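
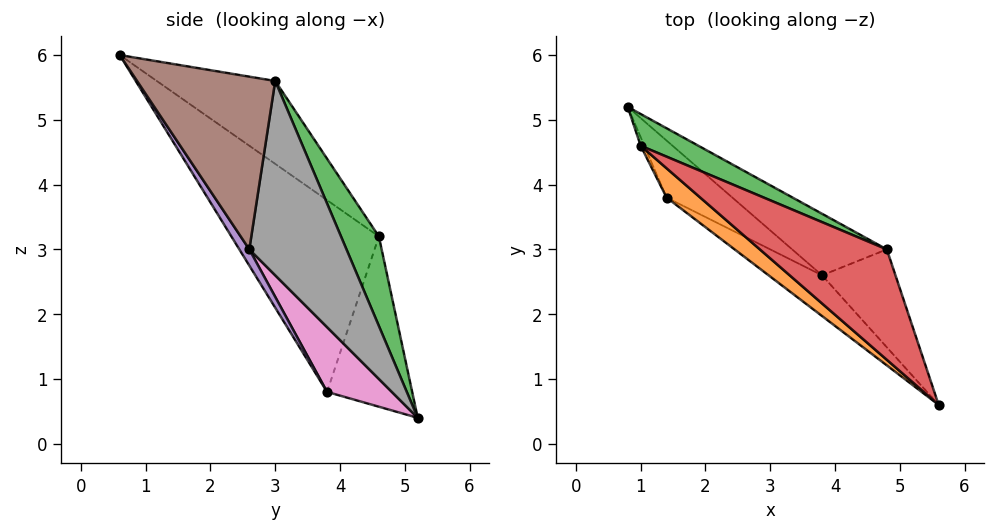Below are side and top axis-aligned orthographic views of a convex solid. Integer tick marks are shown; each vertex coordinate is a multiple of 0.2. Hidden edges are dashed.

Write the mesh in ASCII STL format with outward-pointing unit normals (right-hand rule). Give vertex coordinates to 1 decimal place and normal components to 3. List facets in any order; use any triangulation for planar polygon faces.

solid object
 facet normal -0.917 -0.399 -0.020
  outer loop
   vertex 1.4 3.8 0.8
   vertex 1.0 4.6 3.2
   vertex 0.8 5.2 0.4
  endloop
 endfacet
 facet normal -0.692 -0.711 0.122
  outer loop
   vertex 1.4 3.8 0.8
   vertex 5.6 0.6 6.0
   vertex 1.0 4.6 3.2
  endloop
 endfacet
 facet normal 0.282 0.942 0.182
  outer loop
   vertex 4.8 3.0 5.6
   vertex 0.8 5.2 0.4
   vertex 1.0 4.6 3.2
  endloop
 endfacet
 facet normal -0.546 -0.043 0.837
  outer loop
   vertex 4.8 3.0 5.6
   vertex 1.0 4.6 3.2
   vertex 5.6 0.6 6.0
  endloop
 endfacet
 facet normal 0.188 -0.761 -0.620
  outer loop
   vertex 3.8 2.6 3.0
   vertex 5.6 0.6 6.0
   vertex 1.4 3.8 0.8
  endloop
 endfacet
 facet normal 0.895 0.235 -0.380
  outer loop
   vertex 3.8 2.6 3.0
   vertex 4.8 3.0 5.6
   vertex 5.6 0.6 6.0
  endloop
 endfacet
 facet normal 0.698 0.097 -0.709
  outer loop
   vertex 3.8 2.6 3.0
   vertex 1.4 3.8 0.8
   vertex 0.8 5.2 0.4
  endloop
 endfacet
 facet normal 0.771 0.514 -0.376
  outer loop
   vertex 3.8 2.6 3.0
   vertex 0.8 5.2 0.4
   vertex 4.8 3.0 5.6
  endloop
 endfacet
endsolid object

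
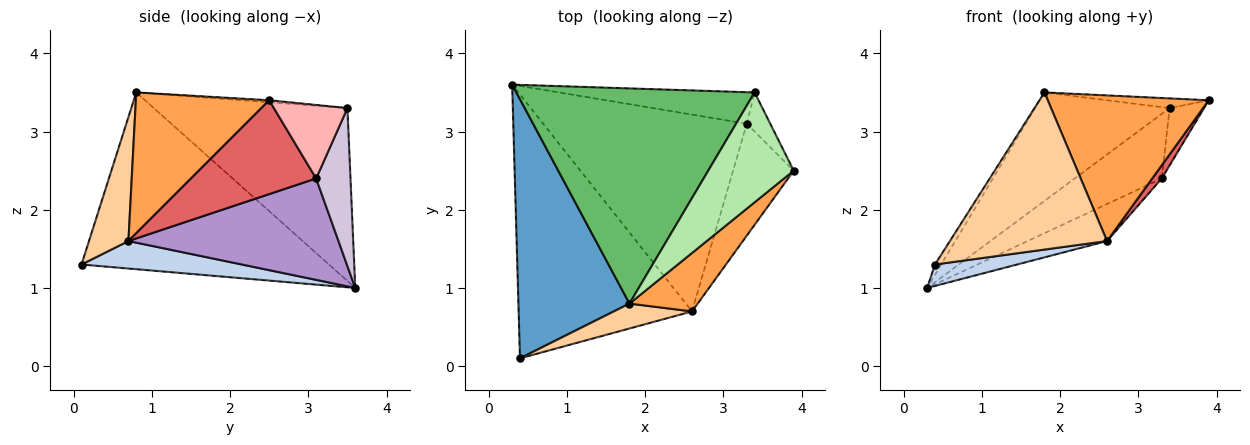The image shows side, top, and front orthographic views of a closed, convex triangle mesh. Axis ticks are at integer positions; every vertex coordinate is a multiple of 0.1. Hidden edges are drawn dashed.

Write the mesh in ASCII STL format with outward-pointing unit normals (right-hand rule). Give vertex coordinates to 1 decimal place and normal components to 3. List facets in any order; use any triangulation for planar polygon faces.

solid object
 facet normal -0.847 0.021 0.532
  outer loop
   vertex 1.8 0.8 3.5
   vertex 0.3 3.6 1.0
   vertex 0.4 0.1 1.3
  endloop
 endfacet
 facet normal 0.156 -0.080 -0.985
  outer loop
   vertex 2.6 0.7 1.6
   vertex 0.4 0.1 1.3
   vertex 0.3 3.6 1.0
  endloop
 endfacet
 facet normal 0.610 -0.736 0.295
  outer loop
   vertex 2.6 0.7 1.6
   vertex 3.9 2.5 3.4
   vertex 1.8 0.8 3.5
  endloop
 endfacet
 facet normal 0.241 -0.959 0.152
  outer loop
   vertex 2.6 0.7 1.6
   vertex 1.8 0.8 3.5
   vertex 0.4 0.1 1.3
  endloop
 endfacet
 facet normal -0.544 0.378 0.749
  outer loop
   vertex 3.4 3.5 3.3
   vertex 0.3 3.6 1.0
   vertex 1.8 0.8 3.5
  endloop
 endfacet
 facet normal -0.024 0.088 0.996
  outer loop
   vertex 3.4 3.5 3.3
   vertex 1.8 0.8 3.5
   vertex 3.9 2.5 3.4
  endloop
 endfacet
 facet normal 0.838 -0.064 -0.541
  outer loop
   vertex 3.3 3.1 2.4
   vertex 3.9 2.5 3.4
   vertex 2.6 0.7 1.6
  endloop
 endfacet
 facet normal 0.870 0.407 -0.278
  outer loop
   vertex 3.3 3.1 2.4
   vertex 3.4 3.5 3.3
   vertex 3.9 2.5 3.4
  endloop
 endfacet
 facet normal 0.440 0.166 -0.883
  outer loop
   vertex 3.3 3.1 2.4
   vertex 2.6 0.7 1.6
   vertex 0.3 3.6 1.0
  endloop
 endfacet
 facet normal 0.334 0.847 -0.414
  outer loop
   vertex 3.3 3.1 2.4
   vertex 0.3 3.6 1.0
   vertex 3.4 3.5 3.3
  endloop
 endfacet
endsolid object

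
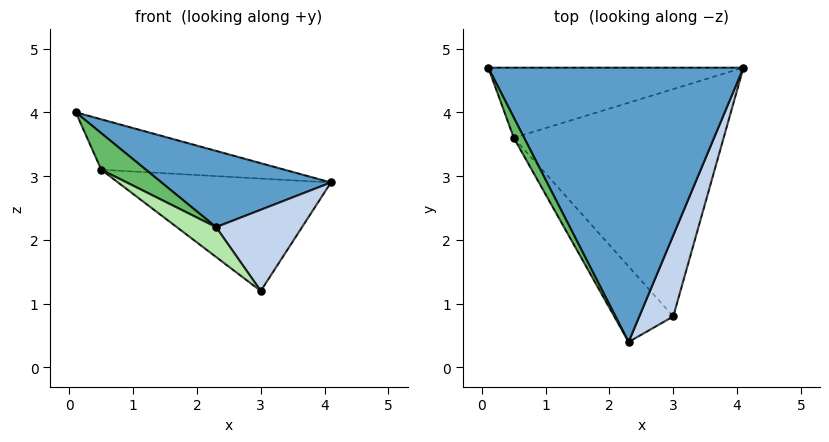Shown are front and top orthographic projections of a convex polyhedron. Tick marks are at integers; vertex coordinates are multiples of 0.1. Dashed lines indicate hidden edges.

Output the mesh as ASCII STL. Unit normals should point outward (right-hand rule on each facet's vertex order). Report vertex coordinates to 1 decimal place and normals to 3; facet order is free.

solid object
 facet normal 0.256 -0.259 0.931
  outer loop
   vertex 2.3 0.4 2.2
   vertex 4.1 4.7 2.9
   vertex 0.1 4.7 4.0
  endloop
 endfacet
 facet normal 0.816 -0.408 0.408
  outer loop
   vertex 3.0 0.8 1.2
   vertex 4.1 4.7 2.9
   vertex 2.3 0.4 2.2
  endloop
 endfacet
 facet normal -0.218 0.569 -0.793
  outer loop
   vertex 0.5 3.6 3.1
   vertex 0.1 4.7 4.0
   vertex 4.1 4.7 2.9
  endloop
 endfacet
 facet normal -0.182 0.436 -0.882
  outer loop
   vertex 0.5 3.6 3.1
   vertex 4.1 4.7 2.9
   vertex 3.0 0.8 1.2
  endloop
 endfacet
 facet normal -0.795 -0.530 0.295
  outer loop
   vertex 0.5 3.6 3.1
   vertex 2.3 0.4 2.2
   vertex 0.1 4.7 4.0
  endloop
 endfacet
 facet normal -0.745 -0.245 -0.620
  outer loop
   vertex 0.5 3.6 3.1
   vertex 3.0 0.8 1.2
   vertex 2.3 0.4 2.2
  endloop
 endfacet
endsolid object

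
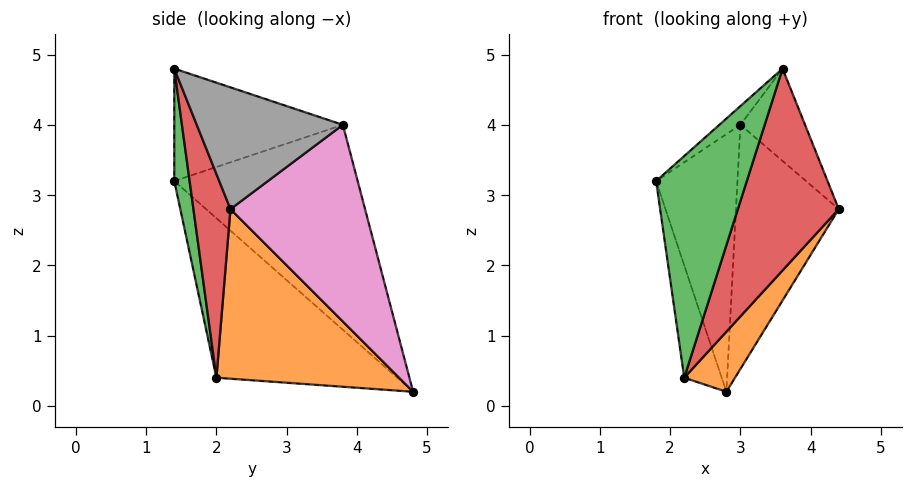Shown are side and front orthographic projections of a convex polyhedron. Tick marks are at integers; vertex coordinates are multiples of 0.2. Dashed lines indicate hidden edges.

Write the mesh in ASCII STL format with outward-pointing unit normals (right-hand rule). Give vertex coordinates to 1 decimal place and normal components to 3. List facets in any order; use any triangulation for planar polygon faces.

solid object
 facet normal -0.975 0.202 -0.096
  outer loop
   vertex 2.2 2.0 0.4
   vertex 1.8 1.4 3.2
   vertex 2.8 4.8 0.2
  endloop
 endfacet
 facet normal 0.730 -0.203 -0.652
  outer loop
   vertex 2.2 2.0 0.4
   vertex 2.8 4.8 0.2
   vertex 4.4 2.2 2.8
  endloop
 endfacet
 facet normal 0.164 -0.969 -0.184
  outer loop
   vertex 2.2 2.0 0.4
   vertex 3.6 1.4 4.8
   vertex 1.8 1.4 3.2
  endloop
 endfacet
 facet normal 0.335 -0.913 -0.231
  outer loop
   vertex 2.2 2.0 0.4
   vertex 4.4 2.2 2.8
   vertex 3.6 1.4 4.8
  endloop
 endfacet
 facet normal -0.903 0.401 0.153
  outer loop
   vertex 3.0 3.8 4.0
   vertex 2.8 4.8 0.2
   vertex 1.8 1.4 3.2
  endloop
 endfacet
 facet normal -0.662 0.083 0.745
  outer loop
   vertex 3.0 3.8 4.0
   vertex 1.8 1.4 3.2
   vertex 3.6 1.4 4.8
  endloop
 endfacet
 facet normal 0.789 0.603 0.117
  outer loop
   vertex 3.0 3.8 4.0
   vertex 4.4 2.2 2.8
   vertex 2.8 4.8 0.2
  endloop
 endfacet
 facet normal 0.809 0.358 0.467
  outer loop
   vertex 3.0 3.8 4.0
   vertex 3.6 1.4 4.8
   vertex 4.4 2.2 2.8
  endloop
 endfacet
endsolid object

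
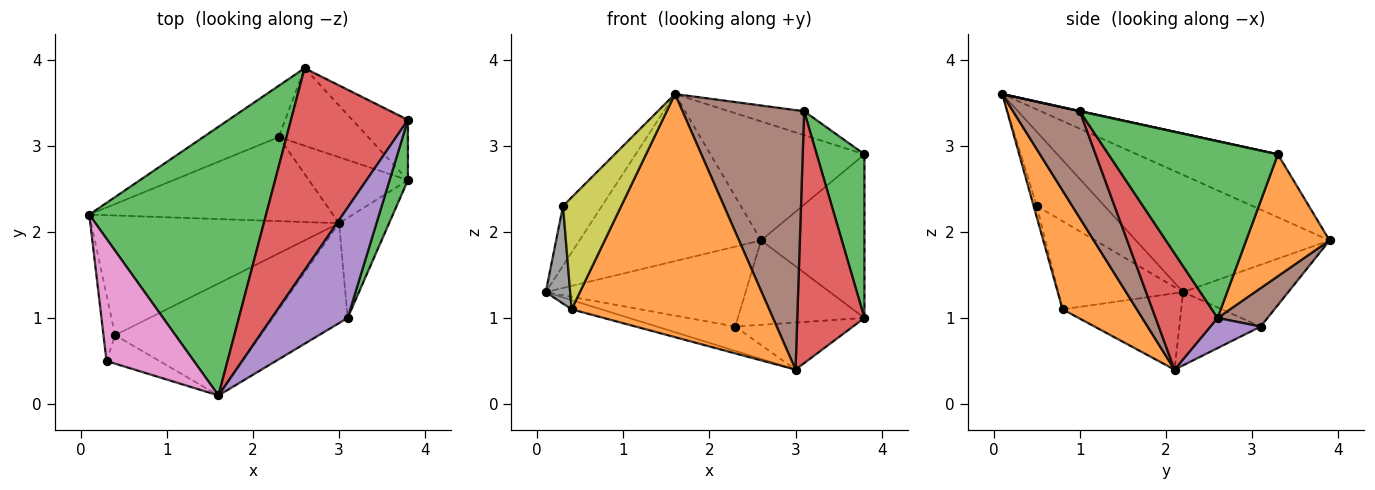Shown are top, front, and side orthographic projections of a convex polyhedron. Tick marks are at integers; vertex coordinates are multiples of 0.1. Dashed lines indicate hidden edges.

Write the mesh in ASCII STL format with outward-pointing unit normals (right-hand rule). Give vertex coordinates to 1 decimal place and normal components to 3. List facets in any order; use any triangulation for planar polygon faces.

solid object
 facet normal -0.293 0.073 -0.953
  outer loop
   vertex 0.4 0.8 1.1
   vertex 0.1 2.2 1.3
   vertex 3.0 2.1 0.4
  endloop
 endfacet
 facet normal 0.323 -0.860 -0.396
  outer loop
   vertex 0.4 0.8 1.1
   vertex 3.0 2.1 0.4
   vertex 1.6 0.1 3.6
  endloop
 endfacet
 facet normal -0.491 0.460 0.740
  outer loop
   vertex 2.6 3.9 1.9
   vertex 0.1 2.2 1.3
   vertex 1.6 0.1 3.6
  endloop
 endfacet
 facet normal -0.421 0.460 0.781
  outer loop
   vertex 2.6 3.9 1.9
   vertex 1.6 0.1 3.6
   vertex 3.8 3.3 2.9
  endloop
 endfacet
 facet normal 0.003 0.211 0.977
  outer loop
   vertex 3.1 1.0 3.4
   vertex 3.8 3.3 2.9
   vertex 1.6 0.1 3.6
  endloop
 endfacet
 facet normal 0.456 -0.831 -0.320
  outer loop
   vertex 3.1 1.0 3.4
   vertex 1.6 0.1 3.6
   vertex 3.0 2.1 0.4
  endloop
 endfacet
 facet normal -0.607 0.349 0.714
  outer loop
   vertex 0.3 0.5 2.3
   vertex 1.6 0.1 3.6
   vertex 0.1 2.2 1.3
  endloop
 endfacet
 facet normal -0.973 -0.190 -0.129
  outer loop
   vertex 0.3 0.5 2.3
   vertex 0.1 2.2 1.3
   vertex 0.4 0.8 1.1
  endloop
 endfacet
 facet normal -0.052 -0.968 -0.246
  outer loop
   vertex 0.3 0.5 2.3
   vertex 0.4 0.8 1.1
   vertex 1.6 0.1 3.6
  endloop
 endfacet
 facet normal -0.277 0.267 -0.923
  outer loop
   vertex 2.3 3.1 0.9
   vertex 3.0 2.1 0.4
   vertex 0.1 2.2 1.3
  endloop
 endfacet
 facet normal -0.405 0.769 -0.494
  outer loop
   vertex 2.3 3.1 0.9
   vertex 0.1 2.2 1.3
   vertex 2.6 3.9 1.9
  endloop
 endfacet
 facet normal 0.604 0.748 -0.276
  outer loop
   vertex 3.8 2.6 1.0
   vertex 2.6 3.9 1.9
   vertex 3.8 3.3 2.9
  endloop
 endfacet
 facet normal 0.958 -0.270 0.099
  outer loop
   vertex 3.8 2.6 1.0
   vertex 3.8 3.3 2.9
   vertex 3.1 1.0 3.4
  endloop
 endfacet
 facet normal 0.651 -0.705 -0.280
  outer loop
   vertex 3.8 2.6 1.0
   vertex 3.1 1.0 3.4
   vertex 3.0 2.1 0.4
  endloop
 endfacet
 facet normal 0.241 0.564 -0.790
  outer loop
   vertex 3.8 2.6 1.0
   vertex 3.0 2.1 0.4
   vertex 2.3 3.1 0.9
  endloop
 endfacet
 facet normal 0.279 0.707 -0.650
  outer loop
   vertex 3.8 2.6 1.0
   vertex 2.3 3.1 0.9
   vertex 2.6 3.9 1.9
  endloop
 endfacet
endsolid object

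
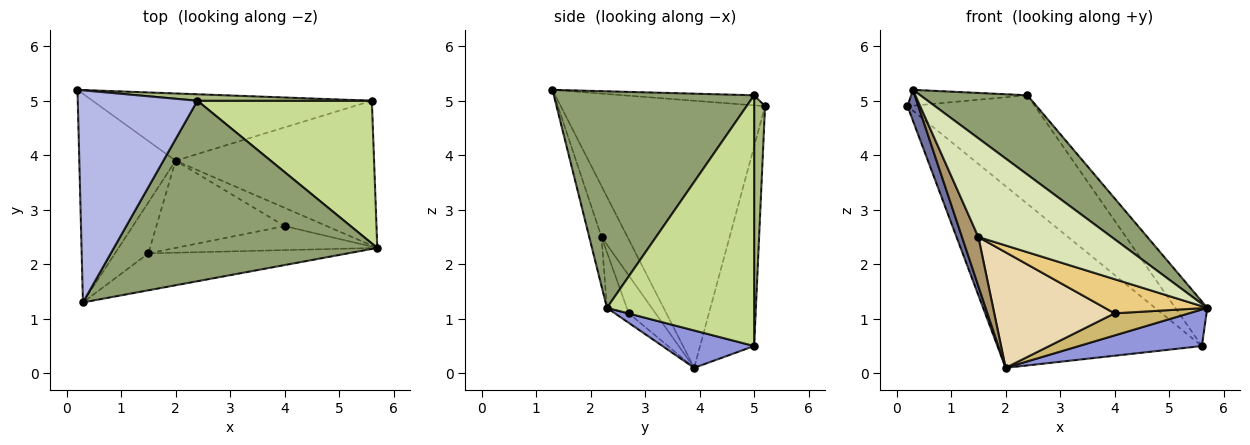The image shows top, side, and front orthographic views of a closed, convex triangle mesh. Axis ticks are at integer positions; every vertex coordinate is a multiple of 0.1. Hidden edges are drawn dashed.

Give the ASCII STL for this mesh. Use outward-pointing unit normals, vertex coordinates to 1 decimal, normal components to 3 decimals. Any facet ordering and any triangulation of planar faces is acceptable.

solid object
 facet normal -0.940 -0.050 -0.339
  outer loop
   vertex 2.0 3.9 0.1
   vertex 0.3 1.3 5.2
   vertex 0.2 5.2 4.9
  endloop
 endfacet
 facet normal -0.241 0.910 -0.337
  outer loop
   vertex 5.6 5.0 0.5
   vertex 2.0 3.9 0.1
   vertex 0.2 5.2 4.9
  endloop
 endfacet
 facet normal 0.180 -0.241 -0.954
  outer loop
   vertex 5.6 5.0 0.5
   vertex 5.7 2.3 1.2
   vertex 2.0 3.9 0.1
  endloop
 endfacet
 facet normal -0.084 0.074 0.994
  outer loop
   vertex 2.4 5.0 5.1
   vertex 0.2 5.2 4.9
   vertex 0.3 1.3 5.2
  endloop
 endfacet
 facet normal 0.601 -0.322 0.731
  outer loop
   vertex 2.4 5.0 5.1
   vertex 0.3 1.3 5.2
   vertex 5.7 2.3 1.2
  endloop
 endfacet
 facet normal 0.085 0.995 0.059
  outer loop
   vertex 2.4 5.0 5.1
   vertex 5.6 5.0 0.5
   vertex 0.2 5.2 4.9
  endloop
 endfacet
 facet normal 0.808 0.176 0.562
  outer loop
   vertex 2.4 5.0 5.1
   vertex 5.7 2.3 1.2
   vertex 5.6 5.0 0.5
  endloop
 endfacet
 facet normal -0.086 -0.933 -0.349
  outer loop
   vertex 1.5 2.2 2.5
   vertex 5.7 2.3 1.2
   vertex 0.3 1.3 5.2
  endloop
 endfacet
 facet normal -0.740 -0.466 -0.484
  outer loop
   vertex 1.5 2.2 2.5
   vertex 0.3 1.3 5.2
   vertex 2.0 3.9 0.1
  endloop
 endfacet
 facet normal -0.142 -0.763 -0.631
  outer loop
   vertex 4.0 2.7 1.1
   vertex 2.0 3.9 0.1
   vertex 5.7 2.3 1.2
  endloop
 endfacet
 facet normal -0.157 -0.808 -0.568
  outer loop
   vertex 4.0 2.7 1.1
   vertex 5.7 2.3 1.2
   vertex 1.5 2.2 2.5
  endloop
 endfacet
 facet normal -0.175 -0.786 -0.593
  outer loop
   vertex 4.0 2.7 1.1
   vertex 1.5 2.2 2.5
   vertex 2.0 3.9 0.1
  endloop
 endfacet
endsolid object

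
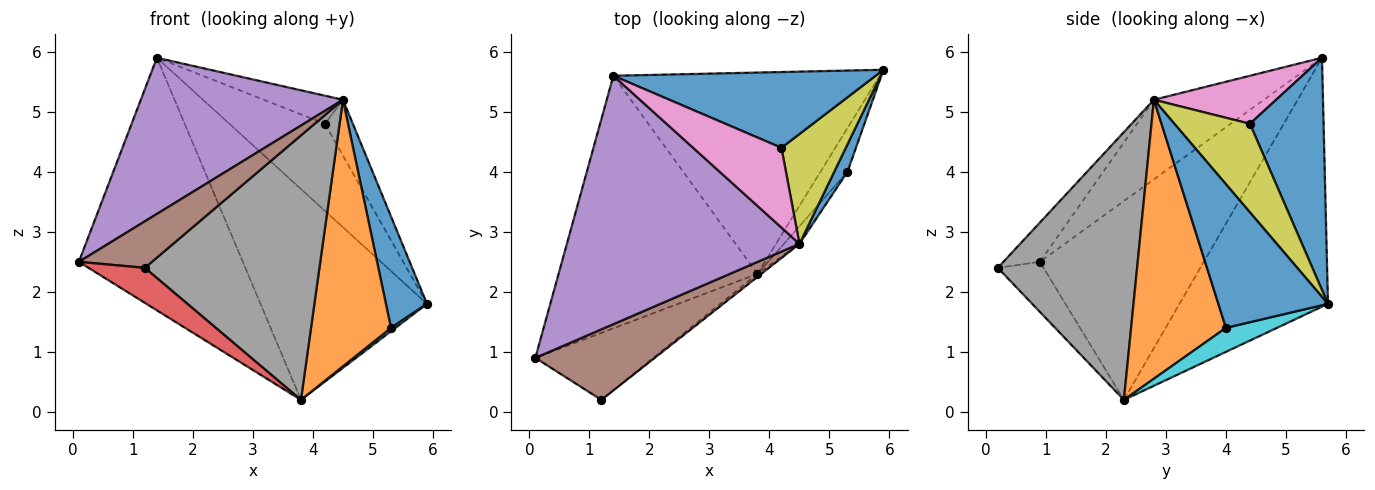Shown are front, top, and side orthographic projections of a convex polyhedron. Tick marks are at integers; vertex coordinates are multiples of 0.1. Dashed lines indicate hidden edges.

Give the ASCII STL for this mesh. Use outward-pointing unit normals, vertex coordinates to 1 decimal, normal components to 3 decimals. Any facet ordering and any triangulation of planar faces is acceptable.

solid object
 facet normal 0.502 0.652 0.567
  outer loop
   vertex 4.2 4.4 4.8
   vertex 5.9 5.7 1.8
   vertex 1.4 5.6 5.9
  endloop
 endfacet
 facet normal -0.577 0.577 -0.577
  outer loop
   vertex 3.8 2.3 0.2
   vertex 0.1 0.9 2.5
   vertex 1.4 5.6 5.9
  endloop
 endfacet
 facet normal -0.542 0.608 -0.580
  outer loop
   vertex 3.8 2.3 0.2
   vertex 1.4 5.6 5.9
   vertex 5.9 5.7 1.8
  endloop
 endfacet
 facet normal -0.352 -0.434 -0.830
  outer loop
   vertex 3.8 2.3 0.2
   vertex 1.2 0.2 2.4
   vertex 0.1 0.9 2.5
  endloop
 endfacet
 facet normal -0.278 -0.511 0.813
  outer loop
   vertex 4.5 2.8 5.2
   vertex 1.4 5.6 5.9
   vertex 0.1 0.9 2.5
  endloop
 endfacet
 facet normal -0.265 -0.531 0.805
  outer loop
   vertex 4.5 2.8 5.2
   vertex 0.1 0.9 2.5
   vertex 1.2 0.2 2.4
  endloop
 endfacet
 facet normal 0.456 0.295 0.839
  outer loop
   vertex 4.5 2.8 5.2
   vertex 4.2 4.4 4.8
   vertex 1.4 5.6 5.9
  endloop
 endfacet
 facet normal 0.624 -0.782 -0.009
  outer loop
   vertex 4.5 2.8 5.2
   vertex 1.2 0.2 2.4
   vertex 3.8 2.3 0.2
  endloop
 endfacet
 facet normal 0.775 0.286 0.563
  outer loop
   vertex 4.5 2.8 5.2
   vertex 5.9 5.7 1.8
   vertex 4.2 4.4 4.8
  endloop
 endfacet
 facet normal 0.663 -0.059 -0.746
  outer loop
   vertex 5.3 4.0 1.4
   vertex 3.8 2.3 0.2
   vertex 5.9 5.7 1.8
  endloop
 endfacet
 facet normal 0.933 -0.350 0.086
  outer loop
   vertex 5.3 4.0 1.4
   vertex 5.9 5.7 1.8
   vertex 4.5 2.8 5.2
  endloop
 endfacet
 facet normal 0.764 -0.644 -0.043
  outer loop
   vertex 5.3 4.0 1.4
   vertex 4.5 2.8 5.2
   vertex 3.8 2.3 0.2
  endloop
 endfacet
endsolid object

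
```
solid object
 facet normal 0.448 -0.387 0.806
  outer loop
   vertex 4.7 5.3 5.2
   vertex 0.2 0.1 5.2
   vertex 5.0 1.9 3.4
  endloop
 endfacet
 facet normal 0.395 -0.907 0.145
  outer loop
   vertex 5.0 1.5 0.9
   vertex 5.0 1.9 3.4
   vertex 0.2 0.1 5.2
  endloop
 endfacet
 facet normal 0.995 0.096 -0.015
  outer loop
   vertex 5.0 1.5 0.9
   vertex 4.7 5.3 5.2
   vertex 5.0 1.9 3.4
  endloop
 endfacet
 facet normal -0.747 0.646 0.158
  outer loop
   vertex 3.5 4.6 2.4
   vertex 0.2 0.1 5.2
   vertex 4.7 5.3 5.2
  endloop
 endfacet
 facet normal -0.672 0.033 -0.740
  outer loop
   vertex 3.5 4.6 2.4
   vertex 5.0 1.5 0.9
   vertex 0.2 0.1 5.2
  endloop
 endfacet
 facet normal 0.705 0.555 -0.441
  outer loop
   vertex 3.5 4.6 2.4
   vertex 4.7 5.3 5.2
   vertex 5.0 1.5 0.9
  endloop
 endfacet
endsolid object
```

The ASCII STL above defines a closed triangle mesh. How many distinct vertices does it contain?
5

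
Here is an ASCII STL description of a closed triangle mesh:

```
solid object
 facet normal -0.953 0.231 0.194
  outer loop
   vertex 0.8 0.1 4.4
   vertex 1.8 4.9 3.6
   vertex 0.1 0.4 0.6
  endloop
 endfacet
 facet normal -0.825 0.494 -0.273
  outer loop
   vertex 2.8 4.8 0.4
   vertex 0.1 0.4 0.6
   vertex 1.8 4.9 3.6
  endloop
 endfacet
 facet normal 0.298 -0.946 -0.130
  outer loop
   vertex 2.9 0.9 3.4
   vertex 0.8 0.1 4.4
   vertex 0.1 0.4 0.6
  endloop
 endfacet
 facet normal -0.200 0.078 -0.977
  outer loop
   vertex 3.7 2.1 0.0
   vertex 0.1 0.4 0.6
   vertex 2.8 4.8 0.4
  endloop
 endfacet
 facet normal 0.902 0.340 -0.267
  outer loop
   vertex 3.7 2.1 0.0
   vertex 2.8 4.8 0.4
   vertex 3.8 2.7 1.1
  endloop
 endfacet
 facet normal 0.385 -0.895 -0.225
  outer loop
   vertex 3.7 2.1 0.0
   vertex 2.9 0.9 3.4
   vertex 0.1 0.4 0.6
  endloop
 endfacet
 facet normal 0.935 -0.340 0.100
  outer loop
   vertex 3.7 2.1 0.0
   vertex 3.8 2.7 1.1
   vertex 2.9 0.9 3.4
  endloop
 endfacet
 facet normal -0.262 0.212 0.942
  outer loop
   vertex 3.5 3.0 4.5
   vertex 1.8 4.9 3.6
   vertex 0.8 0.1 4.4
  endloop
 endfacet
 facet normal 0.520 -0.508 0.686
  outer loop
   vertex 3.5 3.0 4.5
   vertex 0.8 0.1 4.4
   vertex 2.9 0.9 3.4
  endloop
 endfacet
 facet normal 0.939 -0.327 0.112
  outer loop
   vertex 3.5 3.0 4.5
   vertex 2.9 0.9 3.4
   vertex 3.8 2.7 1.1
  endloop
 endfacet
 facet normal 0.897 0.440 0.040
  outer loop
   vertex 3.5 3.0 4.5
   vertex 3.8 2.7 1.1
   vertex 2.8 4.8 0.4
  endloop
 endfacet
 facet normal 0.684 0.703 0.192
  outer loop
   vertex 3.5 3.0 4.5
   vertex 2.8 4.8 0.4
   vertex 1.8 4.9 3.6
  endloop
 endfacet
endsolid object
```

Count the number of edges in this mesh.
18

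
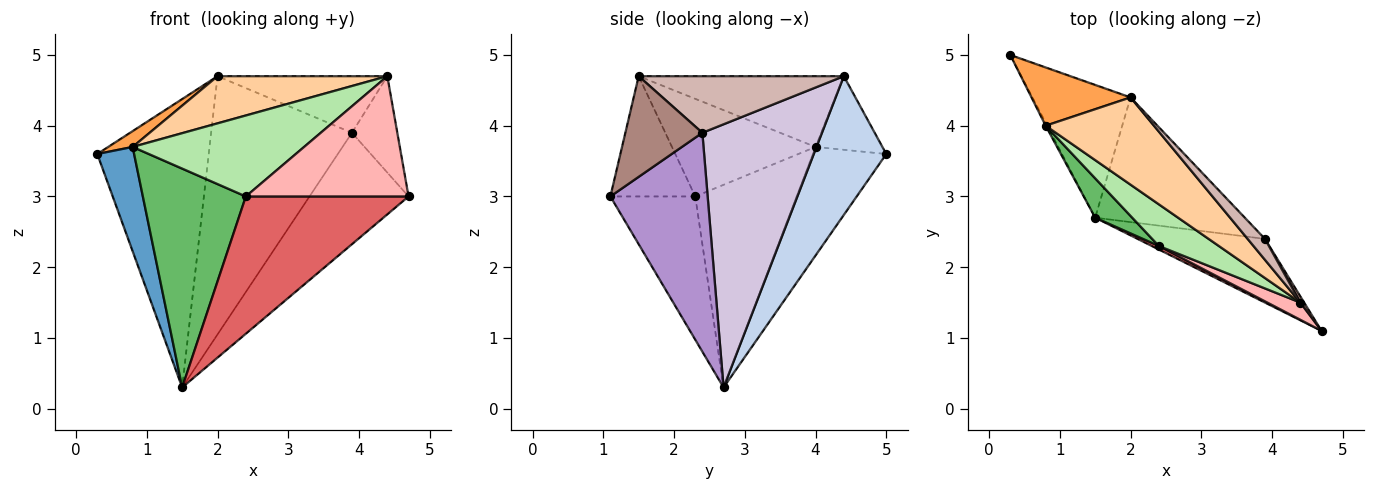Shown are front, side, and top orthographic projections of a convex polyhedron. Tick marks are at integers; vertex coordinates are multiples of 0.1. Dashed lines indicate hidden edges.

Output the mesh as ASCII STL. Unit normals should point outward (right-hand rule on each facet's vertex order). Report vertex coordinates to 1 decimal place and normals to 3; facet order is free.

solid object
 facet normal -0.894 -0.448 -0.013
  outer loop
   vertex 0.8 4.0 3.7
   vertex 0.3 5.0 3.6
   vertex 1.5 2.7 0.3
  endloop
 endfacet
 facet normal 0.509 0.782 -0.360
  outer loop
   vertex 2.0 4.4 4.7
   vertex 1.5 2.7 0.3
   vertex 0.3 5.0 3.6
  endloop
 endfacet
 facet normal -0.583 -0.213 0.784
  outer loop
   vertex 2.0 4.4 4.7
   vertex 0.3 5.0 3.6
   vertex 0.8 4.0 3.7
  endloop
 endfacet
 facet normal -0.498 -0.412 0.763
  outer loop
   vertex 2.0 4.4 4.7
   vertex 0.8 4.0 3.7
   vertex 4.4 1.5 4.7
  endloop
 endfacet
 facet normal -0.696 -0.707 0.127
  outer loop
   vertex 2.4 2.3 3.0
   vertex 0.8 4.0 3.7
   vertex 1.5 2.7 0.3
  endloop
 endfacet
 facet normal -0.597 -0.713 0.367
  outer loop
   vertex 2.4 2.3 3.0
   vertex 4.4 1.5 4.7
   vertex 0.8 4.0 3.7
  endloop
 endfacet
 facet normal -0.462 -0.886 0.023
  outer loop
   vertex 2.4 2.3 3.0
   vertex 1.5 2.7 0.3
   vertex 4.7 1.1 3.0
  endloop
 endfacet
 facet normal -0.459 -0.880 0.126
  outer loop
   vertex 2.4 2.3 3.0
   vertex 4.7 1.1 3.0
   vertex 4.4 1.5 4.7
  endloop
 endfacet
 facet normal 0.649 0.661 -0.378
  outer loop
   vertex 3.9 2.4 3.9
   vertex 4.7 1.1 3.0
   vertex 1.5 2.7 0.3
  endloop
 endfacet
 facet normal 0.608 0.715 -0.345
  outer loop
   vertex 3.9 2.4 3.9
   vertex 1.5 2.7 0.3
   vertex 2.0 4.4 4.7
  endloop
 endfacet
 facet normal 0.861 0.507 0.033
  outer loop
   vertex 3.9 2.4 3.9
   vertex 4.4 1.5 4.7
   vertex 4.7 1.1 3.0
  endloop
 endfacet
 facet normal 0.750 0.621 0.229
  outer loop
   vertex 3.9 2.4 3.9
   vertex 2.0 4.4 4.7
   vertex 4.4 1.5 4.7
  endloop
 endfacet
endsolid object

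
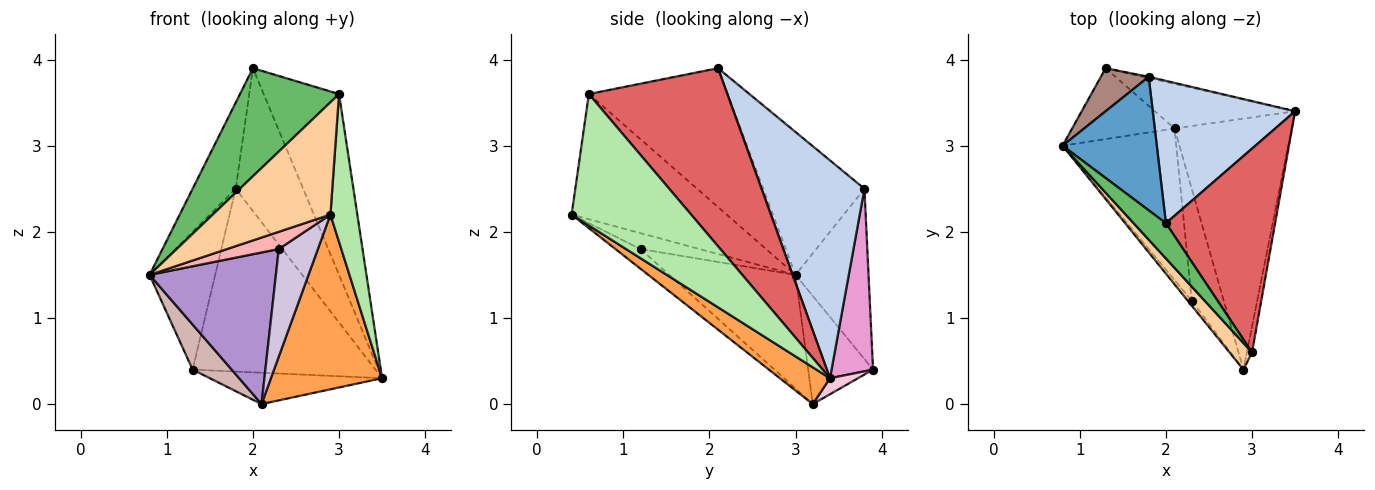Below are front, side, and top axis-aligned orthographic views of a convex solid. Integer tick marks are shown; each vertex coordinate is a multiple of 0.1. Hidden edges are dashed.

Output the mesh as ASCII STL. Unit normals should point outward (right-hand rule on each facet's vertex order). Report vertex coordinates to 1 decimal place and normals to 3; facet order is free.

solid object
 facet normal -0.787 0.335 0.519
  outer loop
   vertex 1.8 3.8 2.5
   vertex 0.8 3.0 1.5
   vertex 2.0 2.1 3.9
  endloop
 endfacet
 facet normal 0.734 0.481 0.480
  outer loop
   vertex 1.8 3.8 2.5
   vertex 2.0 2.1 3.9
   vertex 3.5 3.4 0.3
  endloop
 endfacet
 facet normal 0.249 -0.553 -0.795
  outer loop
   vertex 2.1 3.2 0.0
   vertex 3.5 3.4 0.3
   vertex 2.9 0.4 2.2
  endloop
 endfacet
 facet normal -0.788 -0.599 0.142
  outer loop
   vertex 3.0 0.6 3.6
   vertex 0.8 3.0 1.5
   vertex 2.9 0.4 2.2
  endloop
 endfacet
 facet normal -0.800 -0.571 0.186
  outer loop
   vertex 3.0 0.6 3.6
   vertex 2.0 2.1 3.9
   vertex 0.8 3.0 1.5
  endloop
 endfacet
 facet normal 0.975 -0.219 -0.038
  outer loop
   vertex 3.0 0.6 3.6
   vertex 2.9 0.4 2.2
   vertex 3.5 3.4 0.3
  endloop
 endfacet
 facet normal 0.773 0.421 0.474
  outer loop
   vertex 3.0 0.6 3.6
   vertex 3.5 3.4 0.3
   vertex 2.0 2.1 3.9
  endloop
 endfacet
 facet normal -0.740 -0.647 -0.185
  outer loop
   vertex 2.3 1.2 1.8
   vertex 2.9 0.4 2.2
   vertex 0.8 3.0 1.5
  endloop
 endfacet
 facet normal -0.577 -0.577 -0.577
  outer loop
   vertex 2.3 1.2 1.8
   vertex 0.8 3.0 1.5
   vertex 2.1 3.2 0.0
  endloop
 endfacet
 facet normal -0.405 -0.634 -0.659
  outer loop
   vertex 2.3 1.2 1.8
   vertex 2.1 3.2 0.0
   vertex 2.9 0.4 2.2
  endloop
 endfacet
 facet normal -0.728 0.654 0.204
  outer loop
   vertex 1.3 3.9 0.4
   vertex 0.8 3.0 1.5
   vertex 1.8 3.8 2.5
  endloop
 endfacet
 facet normal -0.665 -0.400 -0.630
  outer loop
   vertex 1.3 3.9 0.4
   vertex 2.1 3.2 0.0
   vertex 0.8 3.0 1.5
  endloop
 endfacet
 facet normal 0.221 0.975 -0.006
  outer loop
   vertex 1.3 3.9 0.4
   vertex 1.8 3.8 2.5
   vertex 3.5 3.4 0.3
  endloop
 endfacet
 facet normal 0.093 0.572 -0.815
  outer loop
   vertex 1.3 3.9 0.4
   vertex 3.5 3.4 0.3
   vertex 2.1 3.2 0.0
  endloop
 endfacet
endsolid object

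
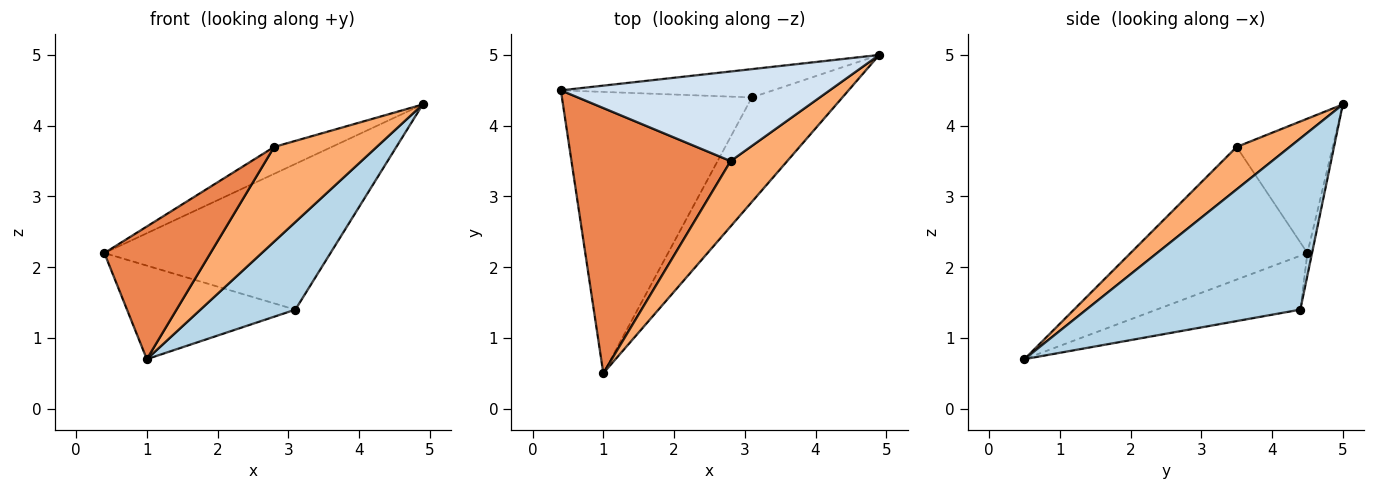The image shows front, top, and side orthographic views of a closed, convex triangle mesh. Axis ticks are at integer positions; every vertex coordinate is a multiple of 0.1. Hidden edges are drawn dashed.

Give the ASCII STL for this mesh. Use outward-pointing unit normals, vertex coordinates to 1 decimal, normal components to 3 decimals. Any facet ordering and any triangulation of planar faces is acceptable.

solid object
 facet normal -0.020 0.981 -0.191
  outer loop
   vertex 3.1 4.4 1.4
   vertex 0.4 4.5 2.2
   vertex 4.9 5.0 4.3
  endloop
 endfacet
 facet normal -0.260 0.305 -0.916
  outer loop
   vertex 3.1 4.4 1.4
   vertex 1.0 0.5 0.7
   vertex 0.4 4.5 2.2
  endloop
 endfacet
 facet normal 0.823 -0.365 -0.435
  outer loop
   vertex 3.1 4.4 1.4
   vertex 4.9 5.0 4.3
   vertex 1.0 0.5 0.7
  endloop
 endfacet
 facet normal -0.432 0.259 0.864
  outer loop
   vertex 2.8 3.5 3.7
   vertex 4.9 5.0 4.3
   vertex 0.4 4.5 2.2
  endloop
 endfacet
 facet normal -0.598 -0.359 0.717
  outer loop
   vertex 2.8 3.5 3.7
   vertex 0.4 4.5 2.2
   vertex 1.0 0.5 0.7
  endloop
 endfacet
 facet normal 0.392 -0.757 0.522
  outer loop
   vertex 2.8 3.5 3.7
   vertex 1.0 0.5 0.7
   vertex 4.9 5.0 4.3
  endloop
 endfacet
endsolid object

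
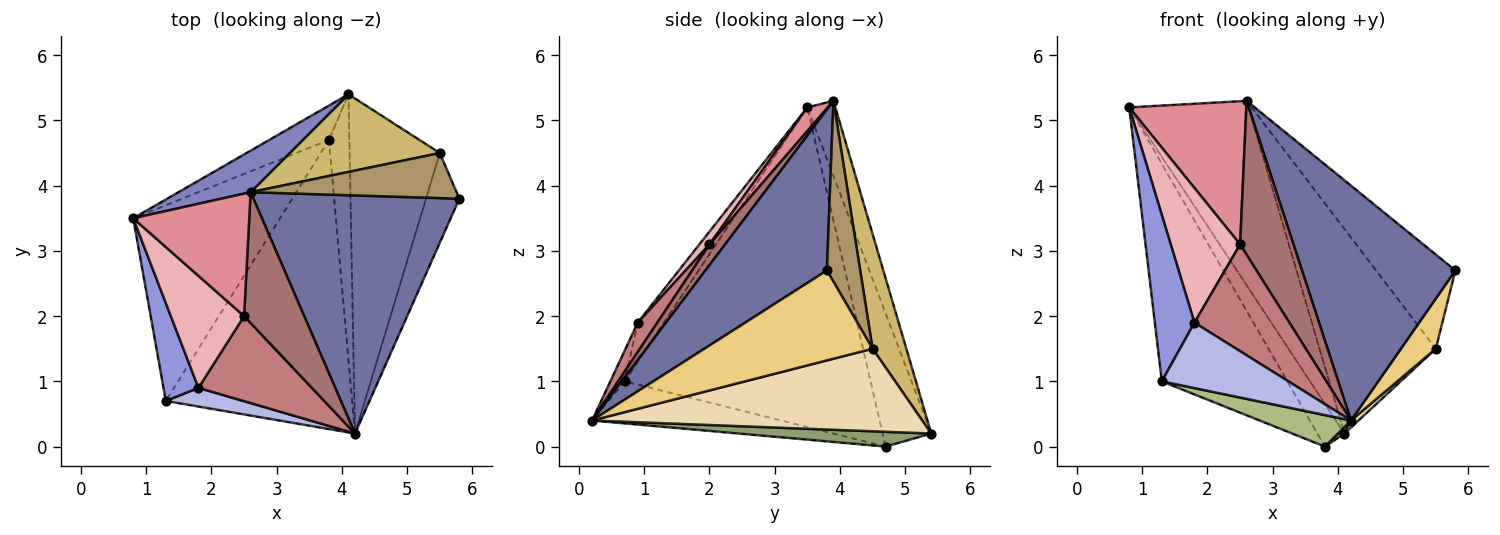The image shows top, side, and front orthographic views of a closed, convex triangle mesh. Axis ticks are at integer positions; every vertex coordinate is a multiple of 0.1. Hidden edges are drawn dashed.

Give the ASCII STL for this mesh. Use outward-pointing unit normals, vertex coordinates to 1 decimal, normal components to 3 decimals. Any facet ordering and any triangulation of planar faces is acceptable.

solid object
 facet normal 0.486 -0.614 0.622
  outer loop
   vertex 2.6 3.9 5.3
   vertex 4.2 0.2 0.4
   vertex 5.8 3.8 2.7
  endloop
 endfacet
 facet normal -0.223 0.951 0.214
  outer loop
   vertex 2.6 3.9 5.3
   vertex 4.1 5.4 0.2
   vertex 0.8 3.5 5.2
  endloop
 endfacet
 facet normal -0.494 -0.750 0.441
  outer loop
   vertex 1.8 0.9 1.9
   vertex 0.8 3.5 5.2
   vertex 1.3 0.7 1.0
  endloop
 endfacet
 facet normal -0.108 -0.956 0.273
  outer loop
   vertex 1.8 0.9 1.9
   vertex 1.3 0.7 1.0
   vertex 4.2 0.2 0.4
  endloop
 endfacet
 facet normal 0.586 -0.020 -0.810
  outer loop
   vertex 3.8 4.7 0.0
   vertex 4.1 5.4 0.2
   vertex 4.2 0.2 0.4
  endloop
 endfacet
 facet normal -0.219 -0.106 -0.970
  outer loop
   vertex 3.8 4.7 0.0
   vertex 4.2 0.2 0.4
   vertex 1.3 0.7 1.0
  endloop
 endfacet
 facet normal -0.814 0.453 -0.365
  outer loop
   vertex 3.8 4.7 0.0
   vertex 0.8 3.5 5.2
   vertex 4.1 5.4 0.2
  endloop
 endfacet
 facet normal -0.824 0.421 -0.379
  outer loop
   vertex 3.8 4.7 0.0
   vertex 1.3 0.7 1.0
   vertex 0.8 3.5 5.2
  endloop
 endfacet
 facet normal 0.354 0.844 0.404
  outer loop
   vertex 5.5 4.5 1.5
   vertex 2.6 3.9 5.3
   vertex 5.8 3.8 2.7
  endloop
 endfacet
 facet normal 0.262 0.902 0.342
  outer loop
   vertex 5.5 4.5 1.5
   vertex 4.1 5.4 0.2
   vertex 2.6 3.9 5.3
  endloop
 endfacet
 facet normal 0.920 -0.191 -0.341
  outer loop
   vertex 5.5 4.5 1.5
   vertex 5.8 3.8 2.7
   vertex 4.2 0.2 0.4
  endloop
 endfacet
 facet normal 0.675 -0.015 -0.738
  outer loop
   vertex 5.5 4.5 1.5
   vertex 4.2 0.2 0.4
   vertex 4.1 5.4 0.2
  endloop
 endfacet
 facet normal 0.217 -0.744 0.632
  outer loop
   vertex 2.5 2.0 3.1
   vertex 4.2 0.2 0.4
   vertex 2.6 3.9 5.3
  endloop
 endfacet
 facet normal 0.159 -0.772 0.615
  outer loop
   vertex 2.5 2.0 3.1
   vertex 1.8 0.9 1.9
   vertex 4.2 0.2 0.4
  endloop
 endfacet
 facet normal 0.132 -0.753 0.645
  outer loop
   vertex 2.5 2.0 3.1
   vertex 2.6 3.9 5.3
   vertex 0.8 3.5 5.2
  endloop
 endfacet
 facet normal 0.111 -0.764 0.636
  outer loop
   vertex 2.5 2.0 3.1
   vertex 0.8 3.5 5.2
   vertex 1.8 0.9 1.9
  endloop
 endfacet
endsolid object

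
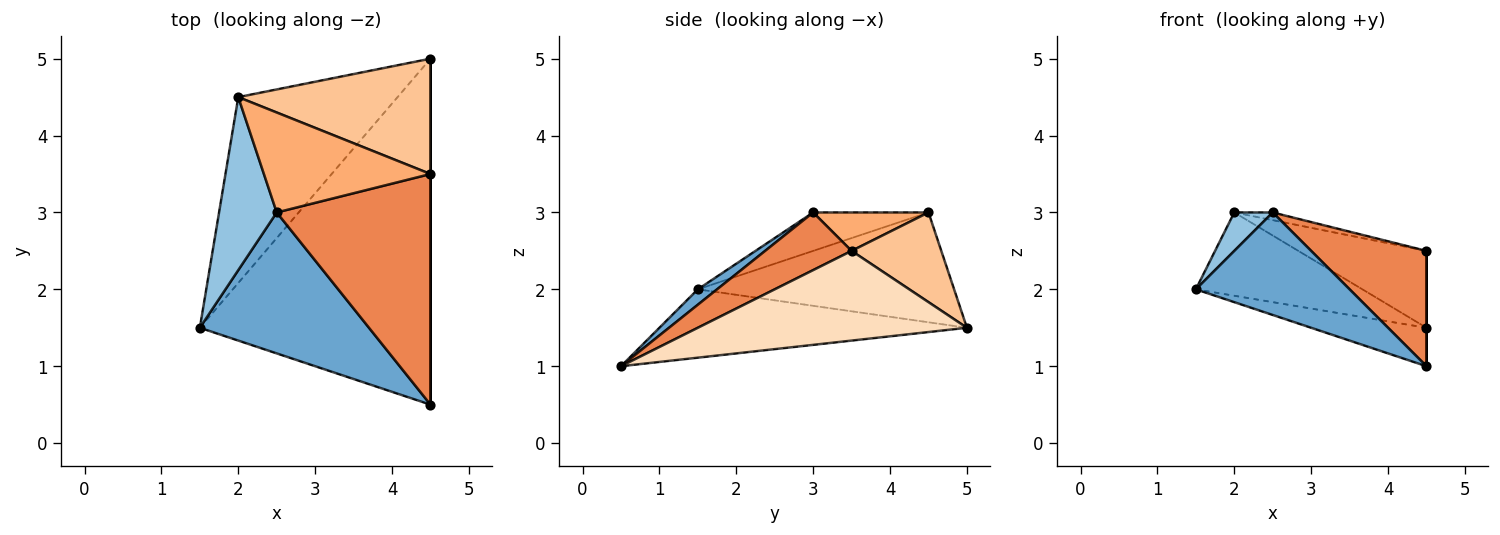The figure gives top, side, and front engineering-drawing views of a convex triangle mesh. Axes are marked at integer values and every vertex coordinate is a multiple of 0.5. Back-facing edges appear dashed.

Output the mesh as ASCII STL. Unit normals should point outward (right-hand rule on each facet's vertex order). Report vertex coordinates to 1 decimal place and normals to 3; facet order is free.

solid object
 facet normal 0.073 -0.587 0.807
  outer loop
   vertex 2.5 3.0 3.0
   vertex 1.5 1.5 2.0
   vertex 4.5 0.5 1.0
  endloop
 endfacet
 facet normal -0.545 -0.182 0.818
  outer loop
   vertex 2.5 3.0 3.0
   vertex 2.0 4.5 3.0
   vertex 1.5 1.5 2.0
  endloop
 endfacet
 facet normal -0.282 0.106 -0.953
  outer loop
   vertex 4.5 5.0 1.5
   vertex 4.5 0.5 1.0
   vertex 1.5 1.5 2.0
  endloop
 endfacet
 facet normal -0.533 0.346 -0.772
  outer loop
   vertex 4.5 5.0 1.5
   vertex 1.5 1.5 2.0
   vertex 2.0 4.5 3.0
  endloop
 endfacet
 facet normal 0.318 -0.424 0.848
  outer loop
   vertex 4.5 3.5 2.5
   vertex 2.5 3.0 3.0
   vertex 4.5 0.5 1.0
  endloop
 endfacet
 facet normal 0.224 0.075 0.972
  outer loop
   vertex 4.5 3.5 2.5
   vertex 2.0 4.5 3.0
   vertex 2.5 3.0 3.0
  endloop
 endfacet
 facet normal 0.362 0.517 0.776
  outer loop
   vertex 4.5 3.5 2.5
   vertex 4.5 5.0 1.5
   vertex 2.0 4.5 3.0
  endloop
 endfacet
 facet normal 1.000 0.000 0.000
  outer loop
   vertex 4.5 3.5 2.5
   vertex 4.5 0.5 1.0
   vertex 4.5 5.0 1.5
  endloop
 endfacet
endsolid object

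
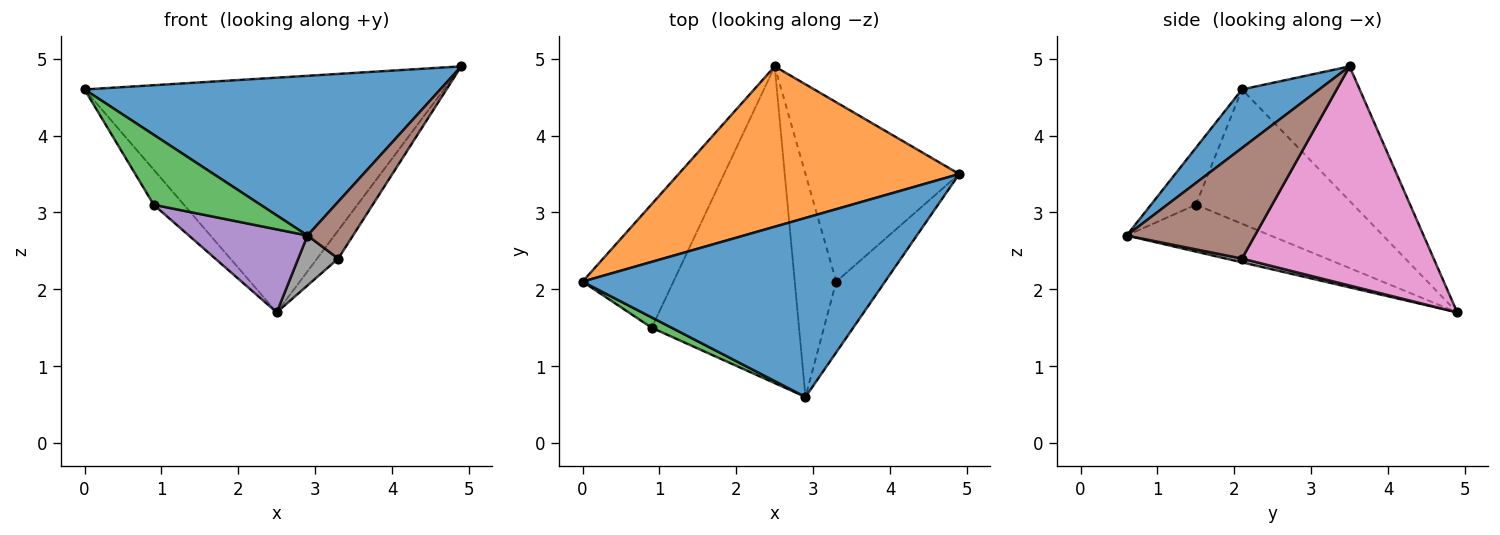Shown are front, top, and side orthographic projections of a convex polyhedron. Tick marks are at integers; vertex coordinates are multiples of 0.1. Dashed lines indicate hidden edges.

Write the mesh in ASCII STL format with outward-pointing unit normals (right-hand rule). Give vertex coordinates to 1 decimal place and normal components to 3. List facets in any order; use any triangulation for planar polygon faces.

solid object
 facet normal 0.143 -0.659 0.739
  outer loop
   vertex 2.9 0.6 2.7
   vertex 4.9 3.5 4.9
   vertex 0.0 2.1 4.6
  endloop
 endfacet
 facet normal -0.261 0.797 0.545
  outer loop
   vertex 2.5 4.9 1.7
   vertex 0.0 2.1 4.6
   vertex 4.9 3.5 4.9
  endloop
 endfacet
 facet normal -0.384 -0.913 0.135
  outer loop
   vertex 0.9 1.5 3.1
   vertex 2.9 0.6 2.7
   vertex 0.0 2.1 4.6
  endloop
 endfacet
 facet normal -0.818 0.157 -0.554
  outer loop
   vertex 0.9 1.5 3.1
   vertex 0.0 2.1 4.6
   vertex 2.5 4.9 1.7
  endloop
 endfacet
 facet normal -0.294 -0.242 -0.925
  outer loop
   vertex 0.9 1.5 3.1
   vertex 2.5 4.9 1.7
   vertex 2.9 0.6 2.7
  endloop
 endfacet
 facet normal 0.870 -0.309 -0.384
  outer loop
   vertex 3.3 2.1 2.4
   vertex 4.9 3.5 4.9
   vertex 2.9 0.6 2.7
  endloop
 endfacet
 facet normal 0.815 0.090 -0.572
  outer loop
   vertex 3.3 2.1 2.4
   vertex 2.5 4.9 1.7
   vertex 4.9 3.5 4.9
  endloop
 endfacet
 facet normal 0.088 -0.218 -0.972
  outer loop
   vertex 3.3 2.1 2.4
   vertex 2.9 0.6 2.7
   vertex 2.5 4.9 1.7
  endloop
 endfacet
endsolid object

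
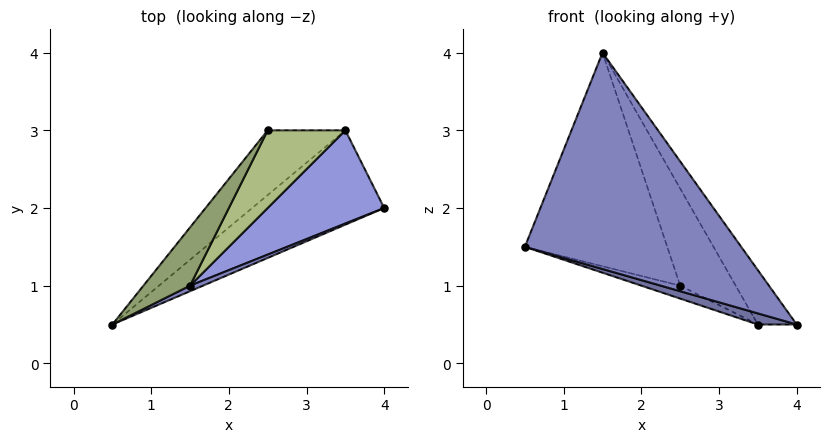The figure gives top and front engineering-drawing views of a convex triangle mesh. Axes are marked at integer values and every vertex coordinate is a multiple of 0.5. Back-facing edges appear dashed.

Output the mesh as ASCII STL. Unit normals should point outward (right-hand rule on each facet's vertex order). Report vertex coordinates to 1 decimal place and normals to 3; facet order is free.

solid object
 facet normal -0.228 -0.114 -0.967
  outer loop
   vertex 3.5 3.0 0.5
   vertex 4.0 2.0 0.5
   vertex 0.5 0.5 1.5
  endloop
 endfacet
 facet normal 0.399 -0.916 0.023
  outer loop
   vertex 1.5 1.0 4.0
   vertex 0.5 0.5 1.5
   vertex 4.0 2.0 0.5
  endloop
 endfacet
 facet normal 0.710 0.355 0.608
  outer loop
   vertex 1.5 1.0 4.0
   vertex 4.0 2.0 0.5
   vertex 3.5 3.0 0.5
  endloop
 endfacet
 facet normal -0.440 0.176 -0.880
  outer loop
   vertex 2.5 3.0 1.0
   vertex 3.5 3.0 0.5
   vertex 0.5 0.5 1.5
  endloop
 endfacet
 facet normal -0.752 0.636 0.173
  outer loop
   vertex 2.5 3.0 1.0
   vertex 0.5 0.5 1.5
   vertex 1.5 1.0 4.0
  endloop
 endfacet
 facet normal 0.298 0.745 0.596
  outer loop
   vertex 2.5 3.0 1.0
   vertex 1.5 1.0 4.0
   vertex 3.5 3.0 0.5
  endloop
 endfacet
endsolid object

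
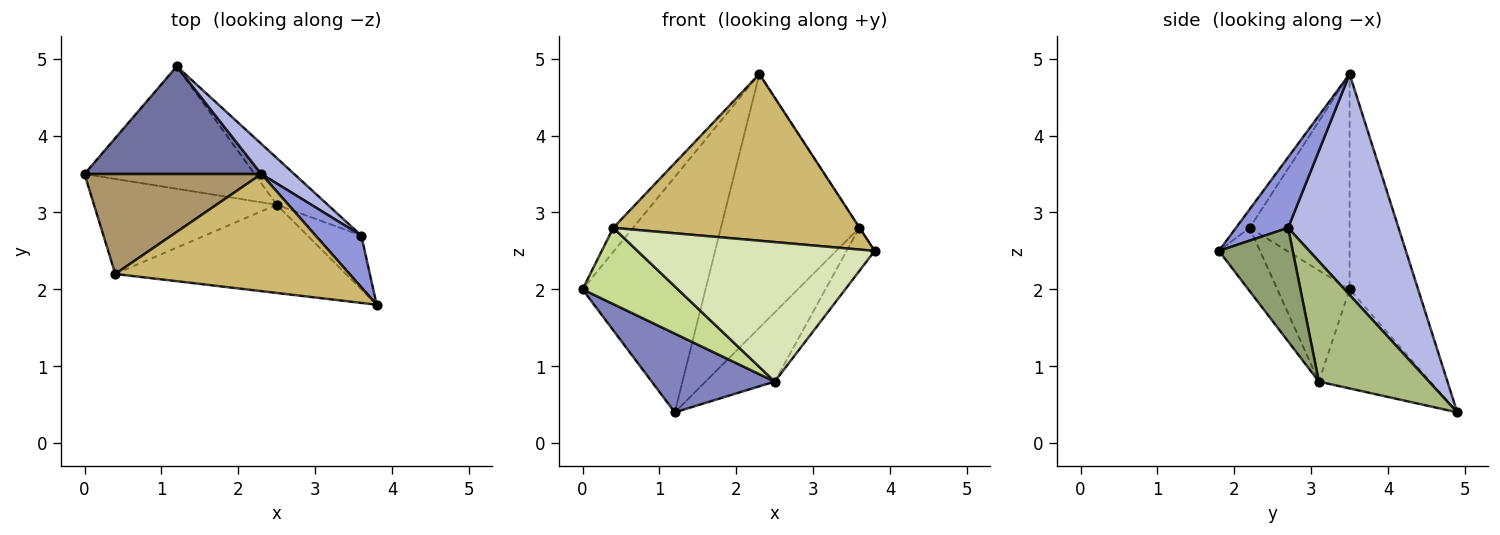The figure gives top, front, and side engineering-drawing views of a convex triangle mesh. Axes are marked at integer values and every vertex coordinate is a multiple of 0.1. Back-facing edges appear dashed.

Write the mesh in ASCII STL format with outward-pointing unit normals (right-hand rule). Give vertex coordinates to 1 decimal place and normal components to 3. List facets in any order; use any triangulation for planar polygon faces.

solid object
 facet normal -0.452 0.811 0.371
  outer loop
   vertex 2.3 3.5 4.8
   vertex 1.2 4.9 0.4
   vertex 0.0 3.5 2.0
  endloop
 endfacet
 facet normal -0.440 -0.486 -0.755
  outer loop
   vertex 2.5 3.1 0.8
   vertex 0.0 3.5 2.0
   vertex 1.2 4.9 0.4
  endloop
 endfacet
 facet normal 0.839 0.005 0.543
  outer loop
   vertex 3.6 2.7 2.8
   vertex 2.3 3.5 4.8
   vertex 3.8 1.8 2.5
  endloop
 endfacet
 facet normal 0.621 0.778 0.092
  outer loop
   vertex 3.6 2.7 2.8
   vertex 1.2 4.9 0.4
   vertex 2.3 3.5 4.8
  endloop
 endfacet
 facet normal 0.855 0.325 -0.405
  outer loop
   vertex 3.6 2.7 2.8
   vertex 3.8 1.8 2.5
   vertex 2.5 3.1 0.8
  endloop
 endfacet
 facet normal 0.797 0.500 -0.338
  outer loop
   vertex 3.6 2.7 2.8
   vertex 2.5 3.1 0.8
   vertex 1.2 4.9 0.4
  endloop
 endfacet
 facet normal -0.429 -0.565 -0.705
  outer loop
   vertex 0.4 2.2 2.8
   vertex 0.0 3.5 2.0
   vertex 2.5 3.1 0.8
  endloop
 endfacet
 facet normal -0.145 -0.836 -0.529
  outer loop
   vertex 0.4 2.2 2.8
   vertex 2.5 3.1 0.8
   vertex 3.8 1.8 2.5
  endloop
 endfacet
 facet normal -0.764 0.151 0.627
  outer loop
   vertex 0.4 2.2 2.8
   vertex 2.3 3.5 4.8
   vertex 0.0 3.5 2.0
  endloop
 endfacet
 facet normal -0.045 -0.817 0.574
  outer loop
   vertex 0.4 2.2 2.8
   vertex 3.8 1.8 2.5
   vertex 2.3 3.5 4.8
  endloop
 endfacet
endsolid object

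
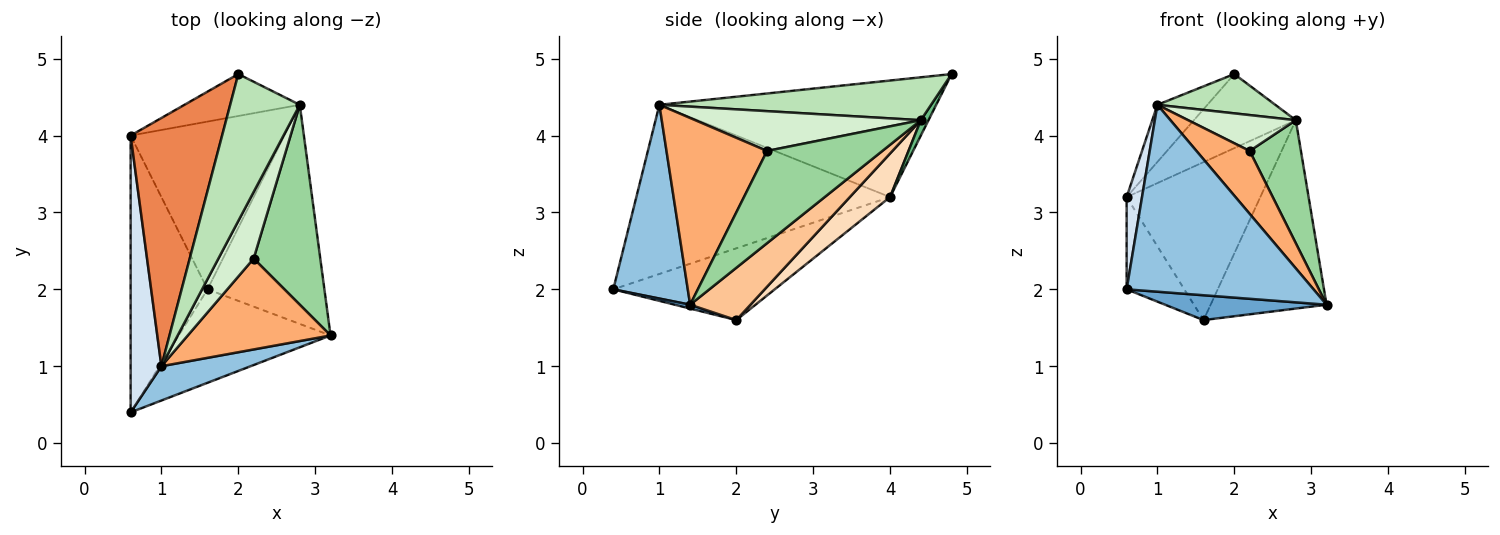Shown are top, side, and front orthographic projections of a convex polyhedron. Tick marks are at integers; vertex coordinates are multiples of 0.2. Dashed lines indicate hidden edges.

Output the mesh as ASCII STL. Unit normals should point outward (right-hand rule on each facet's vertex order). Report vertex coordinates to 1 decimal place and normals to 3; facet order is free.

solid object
 facet normal 0.024 -0.257 -0.966
  outer loop
   vertex 1.6 2.0 1.6
   vertex 3.2 1.4 1.8
   vertex 0.6 0.4 2.0
  endloop
 endfacet
 facet normal 0.365 -0.916 0.168
  outer loop
   vertex 1.0 1.0 4.4
   vertex 0.6 0.4 2.0
   vertex 3.2 1.4 1.8
  endloop
 endfacet
 facet normal -0.663 0.237 -0.710
  outer loop
   vertex 0.6 4.0 3.2
   vertex 1.6 2.0 1.6
   vertex 0.6 0.4 2.0
  endloop
 endfacet
 facet normal -0.982 -0.060 0.179
  outer loop
   vertex 0.6 4.0 3.2
   vertex 0.6 0.4 2.0
   vertex 1.0 1.0 4.4
  endloop
 endfacet
 facet normal -0.779 0.141 0.611
  outer loop
   vertex 0.6 4.0 3.2
   vertex 1.0 1.0 4.4
   vertex 2.0 4.8 4.8
  endloop
 endfacet
 facet normal 0.732 -0.388 0.560
  outer loop
   vertex 2.2 2.4 3.8
   vertex 1.0 1.0 4.4
   vertex 3.2 1.4 1.8
  endloop
 endfacet
 facet normal 0.321 0.617 -0.718
  outer loop
   vertex 2.8 4.4 4.2
   vertex 3.2 1.4 1.8
   vertex 1.6 2.0 1.6
  endloop
 endfacet
 facet normal 0.202 0.671 -0.713
  outer loop
   vertex 2.8 4.4 4.2
   vertex 1.6 2.0 1.6
   vertex 0.6 4.0 3.2
  endloop
 endfacet
 facet normal 0.066 0.868 -0.492
  outer loop
   vertex 2.8 4.4 4.2
   vertex 0.6 4.0 3.2
   vertex 2.0 4.8 4.8
  endloop
 endfacet
 facet normal 0.763 -0.339 0.551
  outer loop
   vertex 2.8 4.4 4.2
   vertex 2.2 2.4 3.8
   vertex 3.2 1.4 1.8
  endloop
 endfacet
 facet normal 0.512 -0.222 0.830
  outer loop
   vertex 2.8 4.4 4.2
   vertex 2.0 4.8 4.8
   vertex 1.0 1.0 4.4
  endloop
 endfacet
 facet normal 0.705 -0.336 0.625
  outer loop
   vertex 2.8 4.4 4.2
   vertex 1.0 1.0 4.4
   vertex 2.2 2.4 3.8
  endloop
 endfacet
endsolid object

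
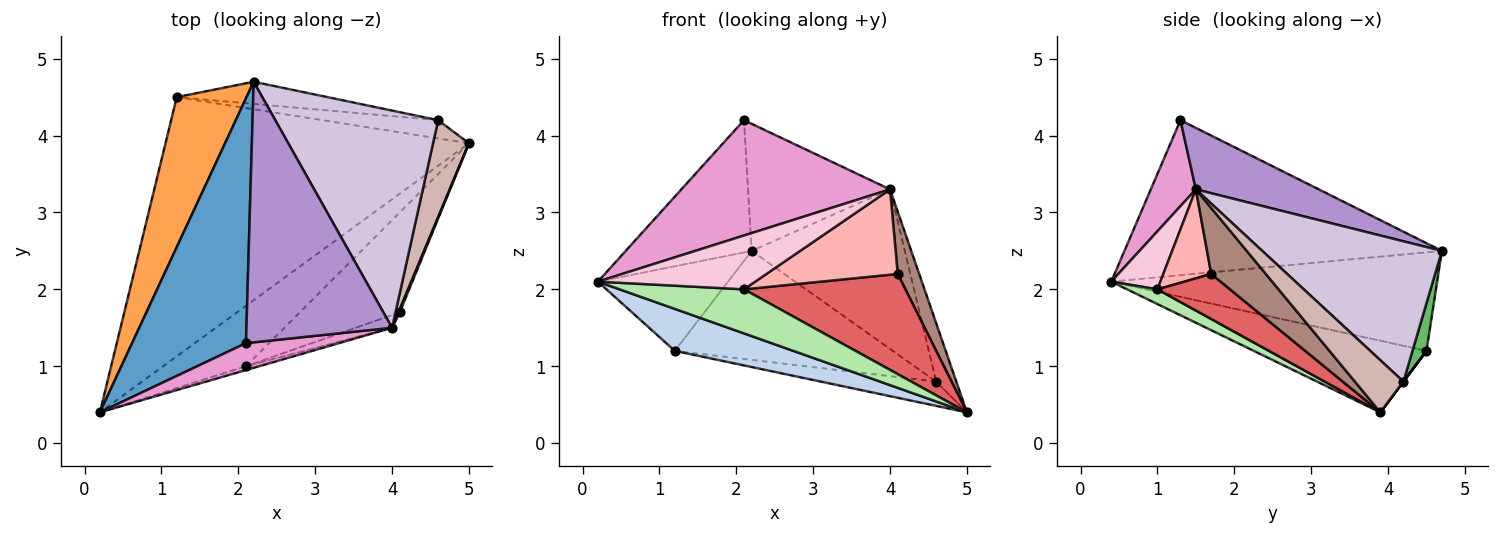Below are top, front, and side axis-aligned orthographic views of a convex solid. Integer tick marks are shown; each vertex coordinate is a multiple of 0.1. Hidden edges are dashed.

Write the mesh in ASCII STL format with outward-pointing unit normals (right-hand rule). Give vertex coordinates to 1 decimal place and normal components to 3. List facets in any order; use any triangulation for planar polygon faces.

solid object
 facet normal -0.768 0.305 0.564
  outer loop
   vertex 2.1 1.3 4.2
   vertex 2.2 4.7 2.5
   vertex 0.2 0.4 2.1
  endloop
 endfacet
 facet normal -0.227 -0.156 -0.961
  outer loop
   vertex 1.2 4.5 1.2
   vertex 5.0 3.9 0.4
   vertex 0.2 0.4 2.1
  endloop
 endfacet
 facet normal -0.776 0.310 0.549
  outer loop
   vertex 1.2 4.5 1.2
   vertex 0.2 0.4 2.1
   vertex 2.2 4.7 2.5
  endloop
 endfacet
 facet normal 0.000 0.800 -0.600
  outer loop
   vertex 4.6 4.2 0.8
   vertex 5.0 3.9 0.4
   vertex 1.2 4.5 1.2
  endloop
 endfacet
 facet normal 0.063 0.978 -0.199
  outer loop
   vertex 4.6 4.2 0.8
   vertex 1.2 4.5 1.2
   vertex 2.2 4.7 2.5
  endloop
 endfacet
 facet normal 0.142 -0.583 -0.800
  outer loop
   vertex 2.1 1.0 2.0
   vertex 0.2 0.4 2.1
   vertex 5.0 3.9 0.4
  endloop
 endfacet
 facet normal 0.303 -0.675 -0.673
  outer loop
   vertex 2.1 1.0 2.0
   vertex 5.0 3.9 0.4
   vertex 4.1 1.7 2.2
  endloop
 endfacet
 facet normal 0.339 -0.930 -0.138
  outer loop
   vertex 4.0 1.5 3.3
   vertex 2.1 1.0 2.0
   vertex 4.1 1.7 2.2
  endloop
 endfacet
 facet normal 0.355 0.410 0.840
  outer loop
   vertex 4.0 1.5 3.3
   vertex 2.2 4.7 2.5
   vertex 2.1 1.3 4.2
  endloop
 endfacet
 facet normal 0.570 0.486 0.662
  outer loop
   vertex 4.0 1.5 3.3
   vertex 4.6 4.2 0.8
   vertex 2.2 4.7 2.5
  endloop
 endfacet
 facet normal 0.930 -0.366 0.018
  outer loop
   vertex 4.0 1.5 3.3
   vertex 4.1 1.7 2.2
   vertex 5.0 3.9 0.4
  endloop
 endfacet
 facet normal 0.779 0.324 0.537
  outer loop
   vertex 4.0 1.5 3.3
   vertex 5.0 3.9 0.4
   vertex 4.6 4.2 0.8
  endloop
 endfacet
 facet normal 0.206 -0.953 0.222
  outer loop
   vertex 4.0 1.5 3.3
   vertex 2.1 1.3 4.2
   vertex 0.2 0.4 2.1
  endloop
 endfacet
 facet normal 0.297 -0.952 -0.068
  outer loop
   vertex 4.0 1.5 3.3
   vertex 0.2 0.4 2.1
   vertex 2.1 1.0 2.0
  endloop
 endfacet
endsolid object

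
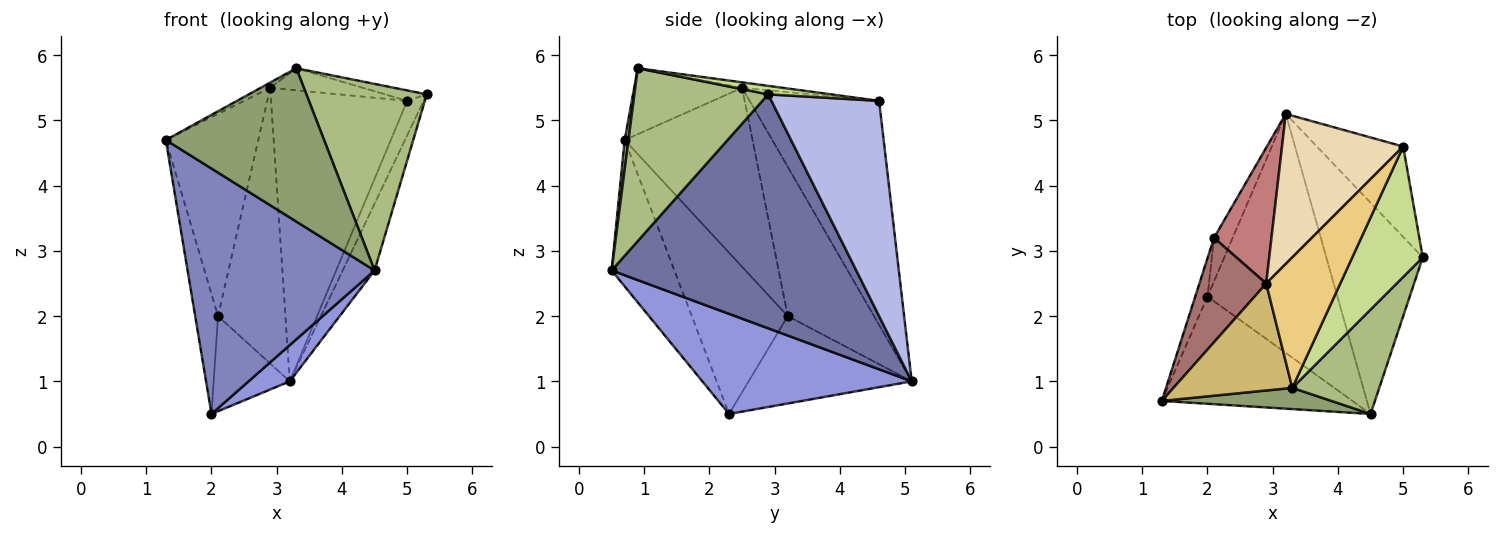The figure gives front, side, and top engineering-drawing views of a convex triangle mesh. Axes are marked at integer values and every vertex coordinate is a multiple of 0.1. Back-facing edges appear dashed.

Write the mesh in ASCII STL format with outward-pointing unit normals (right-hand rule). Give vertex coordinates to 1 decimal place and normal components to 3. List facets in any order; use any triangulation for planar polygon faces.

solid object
 facet normal 0.918 0.120 -0.378
  outer loop
   vertex 4.5 0.5 2.7
   vertex 3.2 5.1 1.0
   vertex 5.3 2.9 5.4
  endloop
 endfacet
 facet normal -0.294 -0.876 -0.383
  outer loop
   vertex 2.0 2.3 0.5
   vertex 4.5 0.5 2.7
   vertex 1.3 0.7 4.7
  endloop
 endfacet
 facet normal 0.606 -0.119 -0.786
  outer loop
   vertex 2.0 2.3 0.5
   vertex 3.2 5.1 1.0
   vertex 4.5 0.5 2.7
  endloop
 endfacet
 facet normal 0.919 0.141 -0.368
  outer loop
   vertex 5.0 4.6 5.3
   vertex 5.3 2.9 5.4
   vertex 3.2 5.1 1.0
  endloop
 endfacet
 facet normal 0.024 -0.990 0.137
  outer loop
   vertex 3.3 0.9 5.8
   vertex 1.3 0.7 4.7
   vertex 4.5 0.5 2.7
  endloop
 endfacet
 facet normal 0.696 -0.626 0.350
  outer loop
   vertex 3.3 0.9 5.8
   vertex 4.5 0.5 2.7
   vertex 5.3 2.9 5.4
  endloop
 endfacet
 facet normal 0.119 0.079 0.990
  outer loop
   vertex 3.3 0.9 5.8
   vertex 5.3 2.9 5.4
   vertex 5.0 4.6 5.3
  endloop
 endfacet
 facet normal -0.970 0.231 -0.074
  outer loop
   vertex 2.1 3.2 2.0
   vertex 2.0 2.3 0.5
   vertex 1.3 0.7 4.7
  endloop
 endfacet
 facet normal -0.890 0.415 -0.190
  outer loop
   vertex 2.1 3.2 2.0
   vertex 3.2 5.1 1.0
   vertex 2.0 2.3 0.5
  endloop
 endfacet
 facet normal -0.485 0.043 0.874
  outer loop
   vertex 2.9 2.5 5.5
   vertex 1.3 0.7 4.7
   vertex 3.3 0.9 5.8
  endloop
 endfacet
 facet normal -0.073 0.166 0.983
  outer loop
   vertex 2.9 2.5 5.5
   vertex 3.3 0.9 5.8
   vertex 5.0 4.6 5.3
  endloop
 endfacet
 facet normal -0.646 0.679 0.349
  outer loop
   vertex 2.9 2.5 5.5
   vertex 5.0 4.6 5.3
   vertex 3.2 5.1 1.0
  endloop
 endfacet
 facet normal -0.776 0.561 0.289
  outer loop
   vertex 2.9 2.5 5.5
   vertex 2.1 3.2 2.0
   vertex 1.3 0.7 4.7
  endloop
 endfacet
 facet normal -0.754 0.589 0.290
  outer loop
   vertex 2.9 2.5 5.5
   vertex 3.2 5.1 1.0
   vertex 2.1 3.2 2.0
  endloop
 endfacet
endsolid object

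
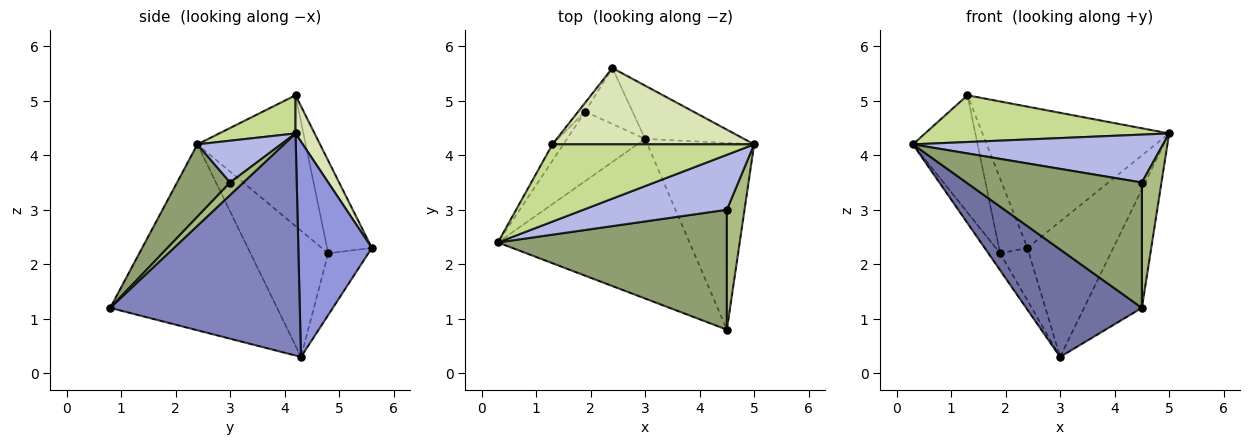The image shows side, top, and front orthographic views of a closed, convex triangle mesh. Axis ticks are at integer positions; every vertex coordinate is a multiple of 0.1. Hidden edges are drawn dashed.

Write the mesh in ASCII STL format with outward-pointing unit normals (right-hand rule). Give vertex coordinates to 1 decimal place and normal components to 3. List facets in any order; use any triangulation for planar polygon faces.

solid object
 facet normal -0.627 -0.435 -0.646
  outer loop
   vertex 3.0 4.3 0.3
   vertex 4.5 0.8 1.2
   vertex 0.3 2.4 4.2
  endloop
 endfacet
 facet normal 0.869 0.265 -0.418
  outer loop
   vertex 3.0 4.3 0.3
   vertex 5.0 4.2 4.4
   vertex 4.5 0.8 1.2
  endloop
 endfacet
 facet normal 0.623 0.728 -0.286
  outer loop
   vertex 2.4 5.6 2.3
   vertex 5.0 4.2 4.4
   vertex 3.0 4.3 0.3
  endloop
 endfacet
 facet normal 0.214 -0.642 0.736
  outer loop
   vertex 4.5 3.0 3.5
   vertex 5.0 4.2 4.4
   vertex 0.3 2.4 4.2
  endloop
 endfacet
 facet normal 0.213 -0.706 0.675
  outer loop
   vertex 4.5 3.0 3.5
   vertex 0.3 2.4 4.2
   vertex 4.5 0.8 1.2
  endloop
 endfacet
 facet normal 0.440 -0.649 0.621
  outer loop
   vertex 4.5 3.0 3.5
   vertex 4.5 0.8 1.2
   vertex 5.0 4.2 4.4
  endloop
 endfacet
 facet normal 0.160 -0.511 0.845
  outer loop
   vertex 1.3 4.2 5.1
   vertex 0.3 2.4 4.2
   vertex 5.0 4.2 4.4
  endloop
 endfacet
 facet normal 0.090 0.876 0.473
  outer loop
   vertex 1.3 4.2 5.1
   vertex 5.0 4.2 4.4
   vertex 2.4 5.6 2.3
  endloop
 endfacet
 facet normal -0.843 0.127 -0.522
  outer loop
   vertex 1.9 4.8 2.2
   vertex 3.0 4.3 0.3
   vertex 0.3 2.4 4.2
  endloop
 endfacet
 facet normal -0.688 0.496 -0.529
  outer loop
   vertex 1.9 4.8 2.2
   vertex 2.4 5.6 2.3
   vertex 3.0 4.3 0.3
  endloop
 endfacet
 facet normal -0.856 0.511 -0.071
  outer loop
   vertex 1.9 4.8 2.2
   vertex 0.3 2.4 4.2
   vertex 1.3 4.2 5.1
  endloop
 endfacet
 facet normal -0.843 0.535 -0.064
  outer loop
   vertex 1.9 4.8 2.2
   vertex 1.3 4.2 5.1
   vertex 2.4 5.6 2.3
  endloop
 endfacet
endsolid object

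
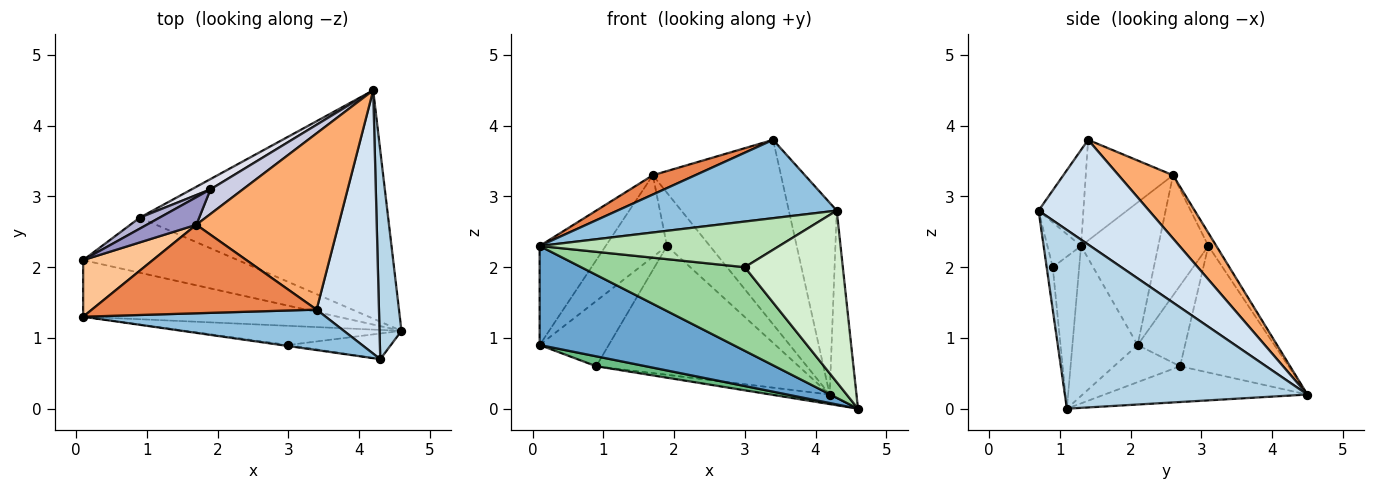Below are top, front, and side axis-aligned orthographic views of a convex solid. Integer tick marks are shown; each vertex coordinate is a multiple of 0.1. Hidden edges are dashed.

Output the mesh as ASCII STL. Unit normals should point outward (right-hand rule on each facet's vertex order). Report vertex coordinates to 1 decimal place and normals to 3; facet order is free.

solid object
 facet normal -0.280 -0.833 -0.476
  outer loop
   vertex 0.1 2.1 0.9
   vertex 4.6 1.1 0.0
   vertex 0.1 1.3 2.3
  endloop
 endfacet
 facet normal -0.179 -0.874 0.451
  outer loop
   vertex 4.3 0.7 2.8
   vertex 3.4 1.4 3.8
   vertex 0.1 1.3 2.3
  endloop
 endfacet
 facet normal 0.987 0.109 0.121
  outer loop
   vertex 4.3 0.7 2.8
   vertex 4.6 1.1 0.0
   vertex 4.2 4.5 0.2
  endloop
 endfacet
 facet normal 0.805 0.349 0.480
  outer loop
   vertex 4.3 0.7 2.8
   vertex 4.2 4.5 0.2
   vertex 3.4 1.4 3.8
  endloop
 endfacet
 facet normal -0.401 -0.195 0.895
  outer loop
   vertex 1.7 2.6 3.3
   vertex 0.1 1.3 2.3
   vertex 3.4 1.4 3.8
  endloop
 endfacet
 facet normal 0.294 0.691 0.660
  outer loop
   vertex 1.7 2.6 3.3
   vertex 3.4 1.4 3.8
   vertex 4.2 4.5 0.2
  endloop
 endfacet
 facet normal -0.713 0.609 0.348
  outer loop
   vertex 1.7 2.6 3.3
   vertex 0.1 2.1 0.9
   vertex 0.1 1.3 2.3
  endloop
 endfacet
 facet normal -0.142 0.041 -0.989
  outer loop
   vertex 0.9 2.7 0.6
   vertex 4.2 4.5 0.2
   vertex 4.6 1.1 0.0
  endloop
 endfacet
 facet normal -0.230 -0.172 -0.958
  outer loop
   vertex 0.9 2.7 0.6
   vertex 4.6 1.1 0.0
   vertex 0.1 2.1 0.9
  endloop
 endfacet
 facet normal -0.156 -0.963 -0.221
  outer loop
   vertex 3.0 0.9 2.0
   vertex 0.1 1.3 2.3
   vertex 4.6 1.1 0.0
  endloop
 endfacet
 facet normal -0.139 -0.990 -0.022
  outer loop
   vertex 3.0 0.9 2.0
   vertex 4.3 0.7 2.8
   vertex 0.1 1.3 2.3
  endloop
 endfacet
 facet normal -0.061 -0.987 -0.148
  outer loop
   vertex 3.0 0.9 2.0
   vertex 4.6 1.1 0.0
   vertex 4.3 0.7 2.8
  endloop
 endfacet
 facet normal -0.612 0.749 0.252
  outer loop
   vertex 1.9 3.1 2.3
   vertex 0.1 2.1 0.9
   vertex 1.7 2.6 3.3
  endloop
 endfacet
 facet normal -0.561 0.816 0.138
  outer loop
   vertex 1.9 3.1 2.3
   vertex 0.9 2.7 0.6
   vertex 0.1 2.1 0.9
  endloop
 endfacet
 facet normal -0.167 0.895 0.414
  outer loop
   vertex 1.9 3.1 2.3
   vertex 1.7 2.6 3.3
   vertex 4.2 4.5 0.2
  endloop
 endfacet
 facet normal -0.471 0.879 0.070
  outer loop
   vertex 1.9 3.1 2.3
   vertex 4.2 4.5 0.2
   vertex 0.9 2.7 0.6
  endloop
 endfacet
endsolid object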